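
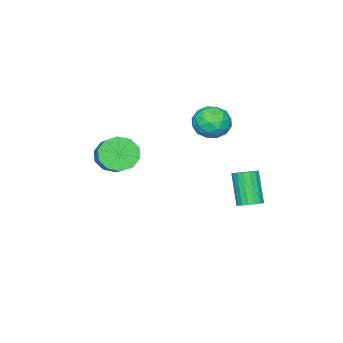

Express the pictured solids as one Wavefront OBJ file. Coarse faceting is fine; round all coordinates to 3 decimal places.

v -0.557 0.777 2.712
v 0.289 0.75 2.877
v -0.629 -0.61 2.843
v 0.217 -0.637 3.008
v -0.323 -0.287 3.582
v -0.279 0.57 3.501
v -0.061 -0.43 2.219
v -0.017 0.427 2.138
v 0.595 0.003 2.573
v 0.433 0.091 3.415
v -0.773 0.049 2.305
v -0.935 0.137 3.147
v -0.128 0.885 2.783
v -0.212 -0.745 2.937
v -0.529 -0.54 3.274
v -0.032 -0.556 3.372
v -0.462 0.78 3.15
v 0.036 0.763 3.247
v -0.324 0.154 3.661
v -0.376 -0.623 2.473
v 0.122 -0.64 2.57
v -0.308 0.696 2.348
v 0.189 0.68 2.446
v -0.016 -0.014 2.059
v 0.549 0.43 2.701
v 0.507 -0.385 2.778
v 0.344 -0.263 2.314
v 0.37 0.241 2.267
v 0.454 0.482 3.196
v 0.412 -0.333 3.273
v 0.095 -0.127 3.611
v 0.121 0.376 3.563
v 0.634 0.043 3.017
v -0.752 0.473 2.447
v -0.794 -0.342 2.524
v -0.461 -0.236 2.157
v -0.435 0.267 2.109
v -0.847 0.525 2.942
v -0.889 -0.29 3.019
v -0.71 -0.101 3.453
v -0.684 0.403 3.406
v -0.974 0.097 2.703
v 3.14 -2.199 1.604
v 3.819 -2.642 1.382
v 4.898 -1.464 2.335
v 4.22 -1.021 2.556
v 3.74 -2.277 1.021
v 4.819 -1.099 1.973
v 3.432 -1.883 0.882
v 4.512 -0.705 1.835
v 3.013 -1.609 1.019
v 4.092 -0.431 1.972
v 2.642 -1.561 1.379
v 3.721 -0.383 2.332
v 2.462 -1.756 1.825
v 3.541 -0.578 2.778
v 2.541 -2.121 2.187
v 3.62 -0.943 3.139
v 2.848 -2.515 2.325
v 3.928 -1.337 3.278
v 3.268 -2.789 2.188
v 4.347 -1.611 3.141
v 3.639 -2.837 1.828
v 4.718 -1.659 2.781
v -0.725 1.645 -1.572
v -0.23 1.388 -1.518
v -0.72 0.739 -0.094
v -1.215 0.995 -0.148
v -0.193 1.625 -1.398
v -0.684 0.976 0.026
v -0.278 1.866 -1.317
v -0.768 1.217 0.107
v -0.465 2.056 -1.295
v -0.956 1.407 0.129
v -0.712 2.152 -1.336
v -1.203 1.503 0.088
v -0.962 2.132 -1.431
v -1.452 1.483 -0.007
v -1.157 2 -1.559
v -1.648 1.351 -0.135
v -1.253 1.787 -1.689
v -1.744 1.138 -0.265
v -1.229 1.541 -1.793
v -1.719 0.892 -0.369
v -1.088 1.319 -1.846
v -1.579 0.67 -0.422
v -0.865 1.171 -1.836
v -1.356 0.522 -0.412
v -0.609 1.132 -1.766
v -1.1 0.483 -0.342
v -0.38 1.21 -1.651
v -0.871 0.561 -0.227
f 1 38 17
f 38 12 41
f 17 41 6
f 38 41 17
f 1 17 13
f 17 6 18
f 13 18 2
f 17 18 13
f 1 13 22
f 13 2 23
f 22 23 8
f 13 23 22
f 1 22 34
f 22 8 37
f 34 37 11
f 22 37 34
f 1 34 38
f 34 11 42
f 38 42 12
f 34 42 38
f 2 18 29
f 18 6 32
f 29 32 10
f 18 32 29
f 6 41 19
f 41 12 40
f 19 40 5
f 41 40 19
f 12 42 39
f 42 11 35
f 39 35 3
f 42 35 39
f 11 37 36
f 37 8 24
f 36 24 7
f 37 24 36
f 8 23 28
f 23 2 25
f 28 25 9
f 23 25 28
f 4 30 16
f 30 10 31
f 16 31 5
f 30 31 16
f 4 16 14
f 16 5 15
f 14 15 3
f 16 15 14
f 4 14 21
f 14 3 20
f 21 20 7
f 14 20 21
f 4 21 26
f 21 7 27
f 26 27 9
f 21 27 26
f 4 26 30
f 26 9 33
f 30 33 10
f 26 33 30
f 5 31 19
f 31 10 32
f 19 32 6
f 31 32 19
f 3 15 39
f 15 5 40
f 39 40 12
f 15 40 39
f 7 20 36
f 20 3 35
f 36 35 11
f 20 35 36
f 9 27 28
f 27 7 24
f 28 24 8
f 27 24 28
f 10 33 29
f 33 9 25
f 29 25 2
f 33 25 29
f 44 43 47
f 44 47 45
f 45 47 48
f 45 48 46
f 47 43 49
f 47 49 48
f 48 49 50
f 48 50 46
f 49 43 51
f 49 51 50
f 50 51 52
f 50 52 46
f 51 43 53
f 51 53 52
f 52 53 54
f 52 54 46
f 53 43 55
f 53 55 54
f 54 55 56
f 54 56 46
f 55 43 57
f 55 57 56
f 56 57 58
f 56 58 46
f 57 43 59
f 57 59 58
f 58 59 60
f 58 60 46
f 59 43 61
f 59 61 60
f 60 61 62
f 60 62 46
f 61 43 63
f 61 63 62
f 62 63 64
f 62 64 46
f 63 43 44
f 63 44 64
f 64 44 45
f 64 45 46
f 66 65 69
f 66 69 67
f 67 69 70
f 67 70 68
f 69 65 71
f 69 71 70
f 70 71 72
f 70 72 68
f 71 65 73
f 71 73 72
f 72 73 74
f 72 74 68
f 73 65 75
f 73 75 74
f 74 75 76
f 74 76 68
f 75 65 77
f 75 77 76
f 76 77 78
f 76 78 68
f 77 65 79
f 77 79 78
f 78 79 80
f 78 80 68
f 79 65 81
f 79 81 80
f 80 81 82
f 80 82 68
f 81 65 83
f 81 83 82
f 82 83 84
f 82 84 68
f 83 65 85
f 83 85 84
f 84 85 86
f 84 86 68
f 85 65 87
f 85 87 86
f 86 87 88
f 86 88 68
f 87 65 89
f 87 89 88
f 88 89 90
f 88 90 68
f 89 65 91
f 89 91 90
f 90 91 92
f 90 92 68
f 91 65 66
f 91 66 92
f 92 66 67
f 92 67 68



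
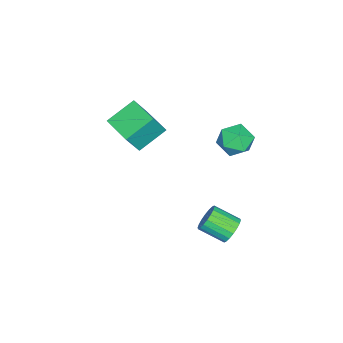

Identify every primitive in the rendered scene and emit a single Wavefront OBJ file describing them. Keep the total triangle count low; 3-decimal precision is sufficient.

v 0.463 2.577 -1.648
v 0.792 2.31 -2.218
v 0.925 1.116 -1.582
v 0.597 1.383 -1.012
v 1.031 2.427 -2.048
v 1.164 1.233 -1.411
v 1.157 2.574 -1.799
v 1.29 1.38 -1.162
v 1.146 2.722 -1.519
v 1.28 1.528 -0.883
v 1 2.841 -1.266
v 1.134 1.647 -0.629
v 0.748 2.908 -1.088
v 0.881 1.713 -0.451
v 0.439 2.909 -1.021
v 0.572 1.714 -0.384
v 0.135 2.844 -1.078
v 0.268 1.65 -0.442
v -0.104 2.727 -1.249
v 0.029 1.533 -0.612
v -0.23 2.58 -1.498
v -0.097 1.386 -0.861
v -0.22 2.432 -1.777
v -0.086 1.238 -1.141
v -0.074 2.313 -2.031
v 0.06 1.119 -1.394
v 0.179 2.247 -2.209
v 0.312 1.052 -1.572
v 0.488 2.246 -2.276
v 0.621 1.051 -1.639
v -2.972 2.26 2.024
v -2.096 2.096 1.677
v -3.324 0.764 1.843
v -2.448 0.6 1.496
v -2.563 0.821 2.42
v -2.345 1.746 2.532
v -3.075 1.114 0.988
v -2.857 2.039 1.1
v -2.159 1.388 1.037
v -1.843 1.207 1.922
v -3.577 1.653 1.598
v -3.261 1.472 2.483
v -2.801 -4.314 0.255
v -2.127 -4.665 1.502
v -3.952 -3.463 1.116
v -3.278 -3.814 2.363
v -1.862 -2.926 0.137
v -1.188 -3.277 1.384
v -3.013 -2.075 0.998
v -2.339 -2.426 2.245
f 2 1 5
f 2 5 3
f 3 5 6
f 3 6 4
f 5 1 7
f 5 7 6
f 6 7 8
f 6 8 4
f 7 1 9
f 7 9 8
f 8 9 10
f 8 10 4
f 9 1 11
f 9 11 10
f 10 11 12
f 10 12 4
f 11 1 13
f 11 13 12
f 12 13 14
f 12 14 4
f 13 1 15
f 13 15 14
f 14 15 16
f 14 16 4
f 15 1 17
f 15 17 16
f 16 17 18
f 16 18 4
f 17 1 19
f 17 19 18
f 18 19 20
f 18 20 4
f 19 1 21
f 19 21 20
f 20 21 22
f 20 22 4
f 21 1 23
f 21 23 22
f 22 23 24
f 22 24 4
f 23 1 25
f 23 25 24
f 24 25 26
f 24 26 4
f 25 1 27
f 25 27 26
f 26 27 28
f 26 28 4
f 27 1 29
f 27 29 28
f 28 29 30
f 28 30 4
f 29 1 2
f 29 2 30
f 30 2 3
f 30 3 4
f 31 42 36
f 31 36 32
f 31 32 38
f 31 38 41
f 31 41 42
f 32 36 40
f 36 42 35
f 42 41 33
f 41 38 37
f 38 32 39
f 34 40 35
f 34 35 33
f 34 33 37
f 34 37 39
f 34 39 40
f 35 40 36
f 33 35 42
f 37 33 41
f 39 37 38
f 40 39 32
f 44 46 43
f 47 44 43
f 43 46 45
f 45 47 43
f 44 50 46
f 48 44 47
f 48 50 44
f 46 50 45
f 49 47 45
f 45 50 49
f 49 48 47
f 50 48 49



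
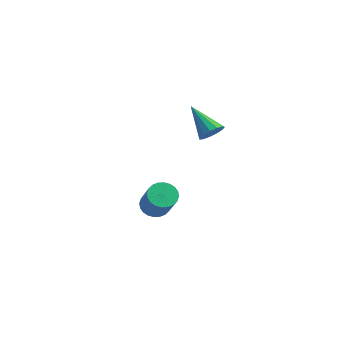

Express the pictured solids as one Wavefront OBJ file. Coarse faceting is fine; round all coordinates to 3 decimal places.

v -2.163 1.353 -3.398
v -1.903 0.982 -3.759
v -1.076 0.456 -2.624
v -1.337 0.827 -2.262
v -1.766 1.162 -3.775
v -0.94 0.635 -2.639
v -1.69 1.371 -3.734
v -0.864 0.845 -2.598
v -1.686 1.577 -3.641
v -0.86 1.051 -2.505
v -1.755 1.75 -3.511
v -0.929 1.223 -2.375
v -1.886 1.862 -3.364
v -1.06 1.335 -2.228
v -2.059 1.896 -3.222
v -1.233 1.37 -2.086
v -2.248 1.848 -3.107
v -1.421 1.321 -1.971
v -2.424 1.724 -3.036
v -1.597 1.198 -1.901
v -2.56 1.545 -3.021
v -1.734 1.018 -1.885
v -2.636 1.335 -3.062
v -1.81 0.809 -1.926
v -2.64 1.129 -3.155
v -1.814 0.603 -2.019
v -2.571 0.957 -3.285
v -1.745 0.43 -2.149
v -2.44 0.845 -3.432
v -1.614 0.318 -2.296
v -2.267 0.81 -3.574
v -1.441 0.284 -2.438
v -2.079 0.859 -3.689
v -1.252 0.332 -2.553
v 0.339 1.479 1.277
v 0.657 1.677 1.638
v -0.759 1.661 2.143
v 0.566 1.903 1.476
v 0.403 1.995 1.25
v 0.22 1.922 1.033
v 0.075 1.71 0.893
v 0.013 1.424 0.876
v 0.055 1.155 0.985
v 0.188 0.99 1.188
v 0.368 0.98 1.419
v 0.539 1.128 1.604
v 0.647 1.388 1.686
f 2 1 5
f 2 5 3
f 3 5 6
f 3 6 4
f 5 1 7
f 5 7 6
f 6 7 8
f 6 8 4
f 7 1 9
f 7 9 8
f 8 9 10
f 8 10 4
f 9 1 11
f 9 11 10
f 10 11 12
f 10 12 4
f 11 1 13
f 11 13 12
f 12 13 14
f 12 14 4
f 13 1 15
f 13 15 14
f 14 15 16
f 14 16 4
f 15 1 17
f 15 17 16
f 16 17 18
f 16 18 4
f 17 1 19
f 17 19 18
f 18 19 20
f 18 20 4
f 19 1 21
f 19 21 20
f 20 21 22
f 20 22 4
f 21 1 23
f 21 23 22
f 22 23 24
f 22 24 4
f 23 1 25
f 23 25 24
f 24 25 26
f 24 26 4
f 25 1 27
f 25 27 26
f 26 27 28
f 26 28 4
f 27 1 29
f 27 29 28
f 28 29 30
f 28 30 4
f 29 1 31
f 29 31 30
f 30 31 32
f 30 32 4
f 31 1 33
f 31 33 32
f 32 33 34
f 32 34 4
f 33 1 2
f 33 2 34
f 34 2 3
f 34 3 4
f 36 35 38
f 36 38 37
f 38 35 39
f 38 39 37
f 39 35 40
f 39 40 37
f 40 35 41
f 40 41 37
f 41 35 42
f 41 42 37
f 42 35 43
f 42 43 37
f 43 35 44
f 43 44 37
f 44 35 45
f 44 45 37
f 45 35 46
f 45 46 37
f 46 35 47
f 46 47 37
f 47 35 36
f 47 36 37



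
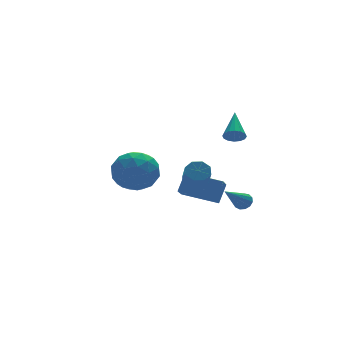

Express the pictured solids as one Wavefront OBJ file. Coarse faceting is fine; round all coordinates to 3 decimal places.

v -2.739 1.133 -0.113
v -1.91 0.378 0.248
v -4.05 0.162 0.872
v -3.221 -0.593 1.233
v -3.218 0.517 1.626
v -2.408 1.117 1.017
v -3.552 -0.577 0.103
v -2.742 0.023 -0.506
v -2.412 -0.679 0.381
v -2.206 -0.002 1.322
v -3.754 0.542 -0.202
v -3.548 1.219 0.739
v -2.21 0.841 -0.019
v -3.75 -0.301 1.139
v -3.749 0.352 1.37
v -3.261 -0.092 1.582
v -2.502 1.275 0.433
v -2.015 0.832 0.645
v -2.784 0.914 1.455
v -3.945 -0.292 0.475
v -3.458 -0.735 0.687
v -2.699 0.632 -0.462
v -2.211 0.188 -0.25
v -3.176 -0.374 -0.335
v -2.017 -0.224 0.271
v -2.788 -0.795 0.85
v -2.982 -0.786 0.186
v -2.506 -0.433 -0.172
v -1.896 0.174 0.824
v -2.666 -0.397 1.403
v -2.665 0.256 1.635
v -2.189 0.608 1.277
v -2.191 -0.447 0.903
v -3.294 0.937 -0.283
v -4.064 0.366 0.296
v -3.771 -0.068 -0.157
v -3.295 0.284 -0.515
v -3.172 1.335 0.27
v -3.943 0.764 0.849
v -3.454 0.973 1.292
v -2.978 1.326 0.934
v -3.769 0.987 0.217
v 3.282 1.95 -3.267
v 3.463 2.245 -2.892
v 1.938 1.23 -2.053
v 3.26 2.399 -3.026
v 3.064 2.41 -3.236
v 2.938 2.276 -3.456
v 2.92 2.038 -3.616
v 3.018 1.772 -3.666
v 3.199 1.563 -3.589
v 3.407 1.477 -3.41
v 3.575 1.541 -3.186
v 3.65 1.735 -2.988
v 3.609 1.997 -2.878
v 1.142 2.719 -1.767
v 1.642 2.362 -1.946
v 1.297 1.343 -0.872
v 0.798 1.701 -0.693
v 1.759 2.688 -1.599
v 1.414 1.669 -0.525
v 1.515 3.032 -1.351
v 1.17 2.013 -0.277
v 1.052 3.193 -1.346
v 0.707 2.174 -0.272
v 0.643 3.077 -1.588
v 0.298 2.058 -0.514
v 0.526 2.751 -1.935
v 0.181 1.732 -0.861
v 0.77 2.407 -2.183
v 0.425 1.388 -1.109
v 1.233 2.246 -2.188
v 0.888 1.227 -1.114
v 1.26 -1.056 2.48
v 1.739 -1.126 2.241
v 1.9 0.196 3.4
v 1.606 -0.939 2.082
v 1.379 -0.784 2.028
v 1.121 -0.702 2.096
v 0.9 -0.714 2.267
v 0.775 -0.818 2.494
v 0.78 -0.986 2.718
v 0.914 -1.172 2.878
v 1.141 -1.327 2.931
v 1.399 -1.409 2.864
v 1.62 -1.397 2.693
v 1.745 -1.293 2.465
v 2.099 2.452 -3.177
v 2.655 2.794 -2.17
v 0.653 3.618 -2.775
v 1.209 3.959 -1.767
v 2.931 3.801 -4.093
v 3.487 4.142 -3.085
v 1.485 4.966 -3.69
v 2.041 5.308 -2.683
f 1 38 17
f 38 12 41
f 17 41 6
f 38 41 17
f 1 17 13
f 17 6 18
f 13 18 2
f 17 18 13
f 1 13 22
f 13 2 23
f 22 23 8
f 13 23 22
f 1 22 34
f 22 8 37
f 34 37 11
f 22 37 34
f 1 34 38
f 34 11 42
f 38 42 12
f 34 42 38
f 2 18 29
f 18 6 32
f 29 32 10
f 18 32 29
f 6 41 19
f 41 12 40
f 19 40 5
f 41 40 19
f 12 42 39
f 42 11 35
f 39 35 3
f 42 35 39
f 11 37 36
f 37 8 24
f 36 24 7
f 37 24 36
f 8 23 28
f 23 2 25
f 28 25 9
f 23 25 28
f 4 30 16
f 30 10 31
f 16 31 5
f 30 31 16
f 4 16 14
f 16 5 15
f 14 15 3
f 16 15 14
f 4 14 21
f 14 3 20
f 21 20 7
f 14 20 21
f 4 21 26
f 21 7 27
f 26 27 9
f 21 27 26
f 4 26 30
f 26 9 33
f 30 33 10
f 26 33 30
f 5 31 19
f 31 10 32
f 19 32 6
f 31 32 19
f 3 15 39
f 15 5 40
f 39 40 12
f 15 40 39
f 7 20 36
f 20 3 35
f 36 35 11
f 20 35 36
f 9 27 28
f 27 7 24
f 28 24 8
f 27 24 28
f 10 33 29
f 33 9 25
f 29 25 2
f 33 25 29
f 44 43 46
f 44 46 45
f 46 43 47
f 46 47 45
f 47 43 48
f 47 48 45
f 48 43 49
f 48 49 45
f 49 43 50
f 49 50 45
f 50 43 51
f 50 51 45
f 51 43 52
f 51 52 45
f 52 43 53
f 52 53 45
f 53 43 54
f 53 54 45
f 54 43 55
f 54 55 45
f 55 43 44
f 55 44 45
f 57 56 60
f 57 60 58
f 58 60 61
f 58 61 59
f 60 56 62
f 60 62 61
f 61 62 63
f 61 63 59
f 62 56 64
f 62 64 63
f 63 64 65
f 63 65 59
f 64 56 66
f 64 66 65
f 65 66 67
f 65 67 59
f 66 56 68
f 66 68 67
f 67 68 69
f 67 69 59
f 68 56 70
f 68 70 69
f 69 70 71
f 69 71 59
f 70 56 72
f 70 72 71
f 71 72 73
f 71 73 59
f 72 56 57
f 72 57 73
f 73 57 58
f 73 58 59
f 75 74 77
f 75 77 76
f 77 74 78
f 77 78 76
f 78 74 79
f 78 79 76
f 79 74 80
f 79 80 76
f 80 74 81
f 80 81 76
f 81 74 82
f 81 82 76
f 82 74 83
f 82 83 76
f 83 74 84
f 83 84 76
f 84 74 85
f 84 85 76
f 85 74 86
f 85 86 76
f 86 74 87
f 86 87 76
f 87 74 75
f 87 75 76
f 89 91 88
f 92 89 88
f 88 91 90
f 90 92 88
f 89 95 91
f 93 89 92
f 93 95 89
f 91 95 90
f 94 92 90
f 90 95 94
f 94 93 92
f 95 93 94



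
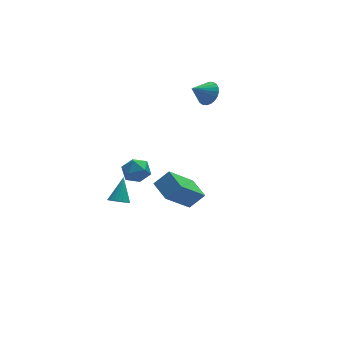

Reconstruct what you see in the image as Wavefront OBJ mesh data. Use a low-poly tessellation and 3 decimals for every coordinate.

v -2.521 0.139 -2.969
v -2.224 0.393 -3.313
v -2.039 0.901 -1.991
v -2.394 0.505 -3.316
v -2.582 0.561 -3.267
v -2.762 0.553 -3.173
v -2.904 0.482 -3.047
v -2.989 0.359 -2.909
v -3.002 0.203 -2.781
v -2.942 0.036 -2.681
v -2.818 -0.114 -2.625
v -2.649 -0.226 -2.622
v -2.46 -0.282 -2.671
v -2.281 -0.274 -2.766
v -2.138 -0.204 -2.891
v -2.054 -0.08 -3.029
v -2.04 0.076 -3.157
v -2.1 0.242 -3.257
v -0.554 -3.87 -0.737
v -1.831 -4.425 0.642
v -0.743 -2.835 -0.496
v -2.02 -3.389 0.883
v 0.14 -3.891 -0.103
v -1.137 -4.445 1.276
v -0.049 -2.855 0.138
v -1.326 -3.41 1.517
v -2.71 -1.011 0.37
v -2.087 -0.673 0.465
v -2.153 -1.907 -0.105
v -1.53 -1.569 -0.01
v -1.895 -1.811 0.555
v -2.239 -1.257 0.849
v -2.001 -1.323 -0.489
v -2.345 -0.769 -0.195
v -1.648 -0.867 -0.066
v -1.583 -1.168 0.579
v -2.657 -1.412 -0.219
v -2.592 -1.713 0.426
v 1.712 0.138 3.401
v 2.05 0.395 3.907
v 0.888 0.002 4.019
v 1.94 0.605 3.807
v 1.796 0.745 3.646
v 1.639 0.792 3.447
v 1.494 0.74 3.242
v 1.381 0.596 3.06
v 1.319 0.383 2.93
v 1.317 0.132 2.872
v 1.375 -0.118 2.895
v 1.485 -0.329 2.994
v 1.629 -0.469 3.155
v 1.786 -0.516 3.354
v 1.931 -0.464 3.56
v 2.044 -0.32 3.741
v 2.106 -0.106 3.871
v 2.108 0.145 3.929
f 2 1 4
f 2 4 3
f 4 1 5
f 4 5 3
f 5 1 6
f 5 6 3
f 6 1 7
f 6 7 3
f 7 1 8
f 7 8 3
f 8 1 9
f 8 9 3
f 9 1 10
f 9 10 3
f 10 1 11
f 10 11 3
f 11 1 12
f 11 12 3
f 12 1 13
f 12 13 3
f 13 1 14
f 13 14 3
f 14 1 15
f 14 15 3
f 15 1 16
f 15 16 3
f 16 1 17
f 16 17 3
f 17 1 18
f 17 18 3
f 18 1 2
f 18 2 3
f 20 22 19
f 23 20 19
f 19 22 21
f 21 23 19
f 20 26 22
f 24 20 23
f 24 26 20
f 22 26 21
f 25 23 21
f 21 26 25
f 25 24 23
f 26 24 25
f 27 38 32
f 27 32 28
f 27 28 34
f 27 34 37
f 27 37 38
f 28 32 36
f 32 38 31
f 38 37 29
f 37 34 33
f 34 28 35
f 30 36 31
f 30 31 29
f 30 29 33
f 30 33 35
f 30 35 36
f 31 36 32
f 29 31 38
f 33 29 37
f 35 33 34
f 36 35 28
f 40 39 42
f 40 42 41
f 42 39 43
f 42 43 41
f 43 39 44
f 43 44 41
f 44 39 45
f 44 45 41
f 45 39 46
f 45 46 41
f 46 39 47
f 46 47 41
f 47 39 48
f 47 48 41
f 48 39 49
f 48 49 41
f 49 39 50
f 49 50 41
f 50 39 51
f 50 51 41
f 51 39 52
f 51 52 41
f 52 39 53
f 52 53 41
f 53 39 54
f 53 54 41
f 54 39 55
f 54 55 41
f 55 39 56
f 55 56 41
f 56 39 40
f 56 40 41



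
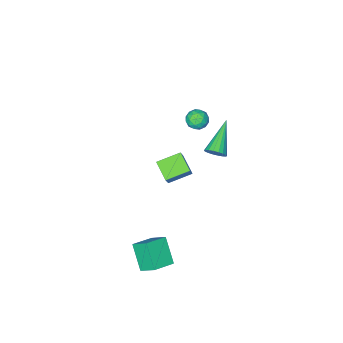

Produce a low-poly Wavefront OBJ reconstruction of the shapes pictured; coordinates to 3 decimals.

v -0.265 2.315 3.176
v -0.019 2.474 3.654
v -1.595 1.345 4.184
v -0.184 2.657 3.613
v -0.364 2.772 3.485
v -0.525 2.796 3.296
v -0.635 2.726 3.084
v -0.671 2.574 2.89
v -0.627 2.37 2.752
v -0.511 2.156 2.699
v -0.346 1.974 2.74
v -0.166 1.859 2.868
v -0.005 1.834 3.056
v 0.105 1.905 3.269
v 0.141 2.057 3.463
v 0.096 2.26 3.6
v 2.735 1.322 -2.89
v 2.485 2.146 -2.158
v 2.981 2.352 -3.966
v 2.731 3.176 -3.234
v 3.889 1.384 -2.566
v 3.639 2.208 -1.834
v 4.135 2.414 -3.642
v 3.885 3.238 -2.91
v -2.874 -2.561 -0.8
v -2.446 -2.865 -0.431
v -3.634 -3.135 -0.389
v -3.206 -3.439 -0.02
v -3.343 -2.822 0.089
v -2.872 -2.467 -0.165
v -3.208 -3.533 -0.655
v -2.737 -3.178 -0.909
v -2.652 -3.466 -0.342
v -2.735 -3.026 0.118
v -3.345 -2.974 -0.938
v -3.428 -2.534 -0.478
v -2.593 -2.663 -0.652
v -3.487 -3.337 -0.168
v -3.567 -2.975 -0.104
v -3.316 -3.153 0.112
v -2.844 -2.429 -0.495
v -2.592 -2.607 -0.279
v -3.119 -2.582 0.027
v -3.488 -3.393 -0.541
v -3.236 -3.571 -0.325
v -2.764 -2.847 -0.932
v -2.513 -3.025 -0.716
v -2.961 -3.418 -0.847
v -2.462 -3.194 -0.382
v -2.91 -3.532 -0.141
v -2.91 -3.587 -0.514
v -2.634 -3.379 -0.663
v -2.511 -2.936 -0.112
v -2.959 -3.273 0.129
v -3.039 -2.91 0.193
v -2.762 -2.702 0.044
v -2.633 -3.289 -0.06
v -3.121 -2.727 -0.949
v -3.569 -3.064 -0.708
v -3.318 -3.298 -0.864
v -3.041 -3.09 -1.013
v -3.17 -2.468 -0.679
v -3.618 -2.806 -0.438
v -3.446 -2.621 -0.157
v -3.17 -2.413 -0.306
v -3.447 -2.711 -0.76
v -0.6 -2.883 -2.745
v -1.806 -2.493 -2.342
v -0.46 -1.866 -3.308
v -1.666 -1.477 -2.904
v -0.074 -2.363 -1.676
v -1.28 -1.974 -1.272
v 0.066 -1.347 -2.238
v -1.14 -0.957 -1.835
f 2 1 4
f 2 4 3
f 4 1 5
f 4 5 3
f 5 1 6
f 5 6 3
f 6 1 7
f 6 7 3
f 7 1 8
f 7 8 3
f 8 1 9
f 8 9 3
f 9 1 10
f 9 10 3
f 10 1 11
f 10 11 3
f 11 1 12
f 11 12 3
f 12 1 13
f 12 13 3
f 13 1 14
f 13 14 3
f 14 1 15
f 14 15 3
f 15 1 16
f 15 16 3
f 16 1 2
f 16 2 3
f 18 20 17
f 21 18 17
f 17 20 19
f 19 21 17
f 18 24 20
f 22 18 21
f 22 24 18
f 20 24 19
f 23 21 19
f 19 24 23
f 23 22 21
f 24 22 23
f 25 62 41
f 62 36 65
f 41 65 30
f 62 65 41
f 25 41 37
f 41 30 42
f 37 42 26
f 41 42 37
f 25 37 46
f 37 26 47
f 46 47 32
f 37 47 46
f 25 46 58
f 46 32 61
f 58 61 35
f 46 61 58
f 25 58 62
f 58 35 66
f 62 66 36
f 58 66 62
f 26 42 53
f 42 30 56
f 53 56 34
f 42 56 53
f 30 65 43
f 65 36 64
f 43 64 29
f 65 64 43
f 36 66 63
f 66 35 59
f 63 59 27
f 66 59 63
f 35 61 60
f 61 32 48
f 60 48 31
f 61 48 60
f 32 47 52
f 47 26 49
f 52 49 33
f 47 49 52
f 28 54 40
f 54 34 55
f 40 55 29
f 54 55 40
f 28 40 38
f 40 29 39
f 38 39 27
f 40 39 38
f 28 38 45
f 38 27 44
f 45 44 31
f 38 44 45
f 28 45 50
f 45 31 51
f 50 51 33
f 45 51 50
f 28 50 54
f 50 33 57
f 54 57 34
f 50 57 54
f 29 55 43
f 55 34 56
f 43 56 30
f 55 56 43
f 27 39 63
f 39 29 64
f 63 64 36
f 39 64 63
f 31 44 60
f 44 27 59
f 60 59 35
f 44 59 60
f 33 51 52
f 51 31 48
f 52 48 32
f 51 48 52
f 34 57 53
f 57 33 49
f 53 49 26
f 57 49 53
f 68 70 67
f 71 68 67
f 67 70 69
f 69 71 67
f 68 74 70
f 72 68 71
f 72 74 68
f 70 74 69
f 73 71 69
f 69 74 73
f 73 72 71
f 74 72 73



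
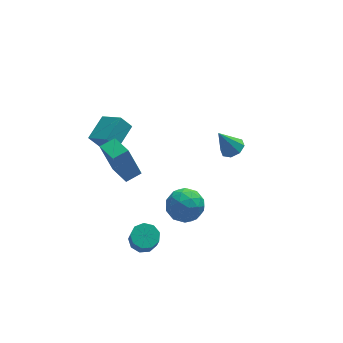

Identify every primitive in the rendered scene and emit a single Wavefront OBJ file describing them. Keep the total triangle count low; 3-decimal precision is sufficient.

v 4.354 3.126 -1.504
v 5.025 3.435 -1.171
v 3.506 3.274 0.064
v 4.656 3.872 -1.412
v 4.111 3.871 -1.707
v 3.708 3.434 -1.883
v 3.684 2.816 -1.838
v 4.053 2.38 -1.597
v 4.598 2.38 -1.302
v 5.001 2.818 -1.126
v -2.268 -1.804 -3.605
v -1.41 -1.749 -3.59
v -1.394 -2.261 -2.56
v -2.252 -2.316 -2.575
v -1.646 -1.268 -3.348
v -1.631 -1.78 -2.318
v -2.174 -1.038 -3.226
v -2.158 -1.55 -2.196
v -2.745 -1.166 -3.281
v -2.73 -1.678 -2.251
v -3.093 -1.593 -3.488
v -3.078 -2.105 -2.458
v -3.055 -2.119 -3.749
v -3.04 -2.63 -2.72
v -2.648 -2.497 -3.943
v -2.633 -3.009 -2.914
v -2.064 -2.551 -3.979
v -2.048 -3.063 -2.949
v -1.574 -2.256 -3.84
v -1.559 -2.768 -2.81
v -3.283 -2.299 3.059
v -3.9 -1.859 4.932
v -3.677 -0.592 2.528
v -4.294 -0.152 4.401
v -2.346 -2.008 3.299
v -2.963 -1.568 5.172
v -2.74 -0.301 2.768
v -3.357 0.139 4.641
v 0.264 -0.856 -1.623
v 1.154 -1.067 -0.848
v -0.714 -2.373 -0.912
v 0.176 -2.584 -0.137
v -0.51 -1.609 -0.011
v 0.094 -0.671 -0.451
v 0.346 -2.769 -1.309
v 0.95 -1.831 -1.749
v 1.205 -2.248 -0.654
v 0.675 -1.532 0.148
v -0.235 -1.908 -1.908
v -0.765 -1.192 -1.106
v 0.794 -0.828 -1.298
v -0.354 -2.612 -0.462
v -0.758 -2.039 -0.388
v -0.235 -2.162 0.067
v 0.172 -0.596 -1.064
v 0.695 -0.72 -0.609
v -0.283 -1.038 -0.117
v -0.255 -2.72 -1.151
v 0.268 -2.844 -0.696
v 0.675 -1.278 -1.827
v 1.198 -1.401 -1.372
v 0.723 -2.402 -1.643
v 1.347 -1.647 -0.728
v 0.773 -2.538 -0.311
v 0.873 -2.647 -1
v 1.228 -2.096 -1.258
v 1.036 -1.225 -0.257
v 0.462 -2.117 0.161
v 0.059 -1.544 0.235
v 0.414 -0.993 -0.023
v 1.066 -1.92 -0.143
v -0.022 -1.323 -1.921
v -0.596 -2.215 -1.503
v 0.026 -2.447 -1.737
v 0.381 -1.896 -1.995
v -0.333 -0.902 -1.449
v -0.907 -1.793 -1.032
v -0.788 -1.344 -0.502
v -0.433 -0.793 -0.76
v -0.626 -1.52 -1.617
v -4.58 1.637 3.407
v -3.748 0.488 4.249
v -3.496 2.834 3.969
v -2.664 1.685 4.812
v -3.976 1.475 2.588
v -3.144 0.326 3.431
v -2.892 2.672 3.151
v -2.06 1.523 3.993
f 2 1 4
f 2 4 3
f 4 1 5
f 4 5 3
f 5 1 6
f 5 6 3
f 6 1 7
f 6 7 3
f 7 1 8
f 7 8 3
f 8 1 9
f 8 9 3
f 9 1 10
f 9 10 3
f 10 1 2
f 10 2 3
f 12 11 15
f 12 15 13
f 13 15 16
f 13 16 14
f 15 11 17
f 15 17 16
f 16 17 18
f 16 18 14
f 17 11 19
f 17 19 18
f 18 19 20
f 18 20 14
f 19 11 21
f 19 21 20
f 20 21 22
f 20 22 14
f 21 11 23
f 21 23 22
f 22 23 24
f 22 24 14
f 23 11 25
f 23 25 24
f 24 25 26
f 24 26 14
f 25 11 27
f 25 27 26
f 26 27 28
f 26 28 14
f 27 11 29
f 27 29 28
f 28 29 30
f 28 30 14
f 29 11 12
f 29 12 30
f 30 12 13
f 30 13 14
f 32 34 31
f 35 32 31
f 31 34 33
f 33 35 31
f 32 38 34
f 36 32 35
f 36 38 32
f 34 38 33
f 37 35 33
f 33 38 37
f 37 36 35
f 38 36 37
f 39 76 55
f 76 50 79
f 55 79 44
f 76 79 55
f 39 55 51
f 55 44 56
f 51 56 40
f 55 56 51
f 39 51 60
f 51 40 61
f 60 61 46
f 51 61 60
f 39 60 72
f 60 46 75
f 72 75 49
f 60 75 72
f 39 72 76
f 72 49 80
f 76 80 50
f 72 80 76
f 40 56 67
f 56 44 70
f 67 70 48
f 56 70 67
f 44 79 57
f 79 50 78
f 57 78 43
f 79 78 57
f 50 80 77
f 80 49 73
f 77 73 41
f 80 73 77
f 49 75 74
f 75 46 62
f 74 62 45
f 75 62 74
f 46 61 66
f 61 40 63
f 66 63 47
f 61 63 66
f 42 68 54
f 68 48 69
f 54 69 43
f 68 69 54
f 42 54 52
f 54 43 53
f 52 53 41
f 54 53 52
f 42 52 59
f 52 41 58
f 59 58 45
f 52 58 59
f 42 59 64
f 59 45 65
f 64 65 47
f 59 65 64
f 42 64 68
f 64 47 71
f 68 71 48
f 64 71 68
f 43 69 57
f 69 48 70
f 57 70 44
f 69 70 57
f 41 53 77
f 53 43 78
f 77 78 50
f 53 78 77
f 45 58 74
f 58 41 73
f 74 73 49
f 58 73 74
f 47 65 66
f 65 45 62
f 66 62 46
f 65 62 66
f 48 71 67
f 71 47 63
f 67 63 40
f 71 63 67
f 82 84 81
f 85 82 81
f 81 84 83
f 83 85 81
f 82 88 84
f 86 82 85
f 86 88 82
f 84 88 83
f 87 85 83
f 83 88 87
f 87 86 85
f 88 86 87



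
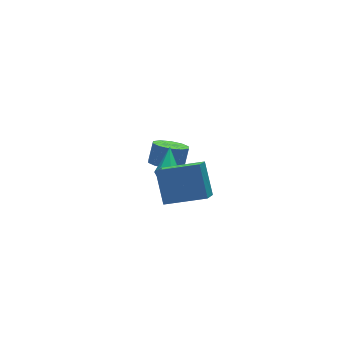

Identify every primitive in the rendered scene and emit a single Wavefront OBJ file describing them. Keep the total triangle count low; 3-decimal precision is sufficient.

v -2.084 -3.994 -2.784
v -2.039 -3.001 -1.014
v -1.201 -2.758 -3.501
v -1.156 -1.765 -1.731
v -0.264 -4.995 -2.269
v -0.219 -4.002 -0.499
v 0.619 -3.759 -2.986
v 0.664 -2.766 -1.216
v -0.293 -0.598 -3.036
v 0.317 -0.847 -3.159
v 0.473 0.818 -2.104
v 0.16 -0.522 -3.524
v -0.262 -0.242 -3.603
v -0.702 -0.17 -3.349
v -0.903 -0.35 -2.913
v -0.746 -0.674 -2.548
v -0.323 -0.954 -2.469
v 0.117 -1.026 -2.722
v 0.834 2.046 -4.142
v 1.512 1.358 -4.221
v 1.884 1.585 -3.018
v 1.206 2.274 -2.938
v 1.755 1.878 -4.394
v 2.127 2.105 -3.191
v 1.646 2.462 -4.471
v 2.018 2.689 -3.268
v 1.227 2.888 -4.422
v 1.599 3.115 -3.219
v 0.658 2.992 -4.266
v 1.029 3.219 -3.062
v 0.156 2.735 -4.062
v 0.528 2.962 -2.859
v -0.087 2.215 -3.889
v 0.285 2.442 -2.686
v 0.022 1.631 -3.812
v 0.394 1.858 -2.609
v 0.441 1.205 -3.861
v 0.813 1.432 -2.658
v 1.011 1.101 -4.018
v 1.382 1.328 -2.814
f 2 4 1
f 5 2 1
f 1 4 3
f 3 5 1
f 2 8 4
f 6 2 5
f 6 8 2
f 4 8 3
f 7 5 3
f 3 8 7
f 7 6 5
f 8 6 7
f 10 9 12
f 10 12 11
f 12 9 13
f 12 13 11
f 13 9 14
f 13 14 11
f 14 9 15
f 14 15 11
f 15 9 16
f 15 16 11
f 16 9 17
f 16 17 11
f 17 9 18
f 17 18 11
f 18 9 10
f 18 10 11
f 20 19 23
f 20 23 21
f 21 23 24
f 21 24 22
f 23 19 25
f 23 25 24
f 24 25 26
f 24 26 22
f 25 19 27
f 25 27 26
f 26 27 28
f 26 28 22
f 27 19 29
f 27 29 28
f 28 29 30
f 28 30 22
f 29 19 31
f 29 31 30
f 30 31 32
f 30 32 22
f 31 19 33
f 31 33 32
f 32 33 34
f 32 34 22
f 33 19 35
f 33 35 34
f 34 35 36
f 34 36 22
f 35 19 37
f 35 37 36
f 36 37 38
f 36 38 22
f 37 19 39
f 37 39 38
f 38 39 40
f 38 40 22
f 39 19 20
f 39 20 40
f 40 20 21
f 40 21 22



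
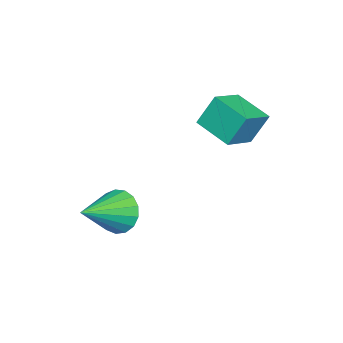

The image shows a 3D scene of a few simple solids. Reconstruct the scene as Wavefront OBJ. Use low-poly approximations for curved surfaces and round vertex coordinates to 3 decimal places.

v 0.583 -0.569 -1.779
v 1.118 -0.02 -2.452
v 2.337 -1.251 -0.941
v 1.057 0.284 -2.075
v 0.887 0.394 -1.631
v 0.648 0.282 -1.22
v 0.393 -0.024 -0.937
v 0.183 -0.455 -0.847
v 0.064 -0.912 -0.971
v 0.064 -1.291 -1.279
v 0.183 -1.504 -1.702
v 0.393 -1.503 -2.142
v 0.647 -1.288 -2.499
v 0.887 -0.908 -2.691
v 1.057 -0.45 -2.674
v -3.284 1.905 1.634
v -3.601 2.501 2.962
v -2.667 3.391 1.115
v -2.985 3.987 2.443
v -1.915 1.513 2.137
v -2.233 2.109 3.465
v -1.299 2.999 1.618
v -1.616 3.595 2.946
f 2 1 4
f 2 4 3
f 4 1 5
f 4 5 3
f 5 1 6
f 5 6 3
f 6 1 7
f 6 7 3
f 7 1 8
f 7 8 3
f 8 1 9
f 8 9 3
f 9 1 10
f 9 10 3
f 10 1 11
f 10 11 3
f 11 1 12
f 11 12 3
f 12 1 13
f 12 13 3
f 13 1 14
f 13 14 3
f 14 1 15
f 14 15 3
f 15 1 2
f 15 2 3
f 17 19 16
f 20 17 16
f 16 19 18
f 18 20 16
f 17 23 19
f 21 17 20
f 21 23 17
f 19 23 18
f 22 20 18
f 18 23 22
f 22 21 20
f 23 21 22



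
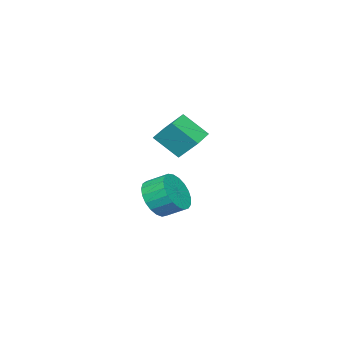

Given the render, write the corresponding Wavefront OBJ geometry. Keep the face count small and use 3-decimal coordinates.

v 0.118 2.827 2.075
v 0.475 1.861 3.038
v 0.054 3.689 2.963
v 0.411 2.724 3.927
v 1.229 3.076 1.913
v 1.586 2.111 2.877
v 1.165 3.939 2.802
v 1.522 2.973 3.765
v -1.679 -0.121 -1.92
v -1.019 -0.366 -1.182
v -1.281 0.556 -0.642
v -1.941 0.801 -1.38
v -0.776 -0.141 -1.447
v -1.037 0.781 -0.907
v -0.688 0.086 -1.794
v -0.95 1.008 -1.254
v -0.773 0.278 -2.163
v -1.034 1.2 -1.623
v -1.013 0.401 -2.489
v -1.275 1.323 -1.95
v -1.369 0.434 -2.718
v -1.631 1.356 -2.178
v -1.779 0.371 -2.808
v -2.041 1.293 -2.268
v -2.171 0.222 -2.745
v -2.433 1.144 -2.205
v -2.478 0.014 -2.539
v -2.74 0.937 -1.999
v -2.647 -0.217 -2.226
v -2.909 0.705 -1.686
v -2.649 -0.431 -1.86
v -2.911 0.491 -1.32
v -2.483 -0.592 -1.505
v -2.745 0.33 -0.965
v -2.178 -0.672 -1.221
v -2.439 0.25 -0.681
v -1.786 -0.656 -1.058
v -2.048 0.266 -0.518
v -1.377 -0.548 -1.044
v -1.638 0.374 -0.504
f 2 4 1
f 5 2 1
f 1 4 3
f 3 5 1
f 2 8 4
f 6 2 5
f 6 8 2
f 4 8 3
f 7 5 3
f 3 8 7
f 7 6 5
f 8 6 7
f 10 9 13
f 10 13 11
f 11 13 14
f 11 14 12
f 13 9 15
f 13 15 14
f 14 15 16
f 14 16 12
f 15 9 17
f 15 17 16
f 16 17 18
f 16 18 12
f 17 9 19
f 17 19 18
f 18 19 20
f 18 20 12
f 19 9 21
f 19 21 20
f 20 21 22
f 20 22 12
f 21 9 23
f 21 23 22
f 22 23 24
f 22 24 12
f 23 9 25
f 23 25 24
f 24 25 26
f 24 26 12
f 25 9 27
f 25 27 26
f 26 27 28
f 26 28 12
f 27 9 29
f 27 29 28
f 28 29 30
f 28 30 12
f 29 9 31
f 29 31 30
f 30 31 32
f 30 32 12
f 31 9 33
f 31 33 32
f 32 33 34
f 32 34 12
f 33 9 35
f 33 35 34
f 34 35 36
f 34 36 12
f 35 9 37
f 35 37 36
f 36 37 38
f 36 38 12
f 37 9 39
f 37 39 38
f 38 39 40
f 38 40 12
f 39 9 10
f 39 10 40
f 40 10 11
f 40 11 12



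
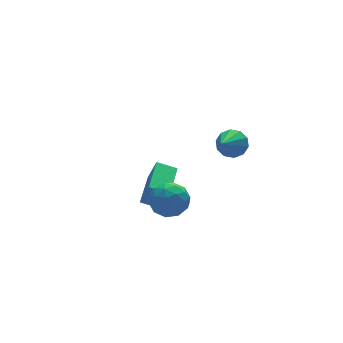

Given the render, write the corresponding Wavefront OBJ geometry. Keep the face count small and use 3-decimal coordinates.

v 2.668 2.777 -3.926
v 2.892 2.497 -2.939
v 3.767 4.12 -3.794
v 3.991 3.84 -2.808
v 3.309 2.28 -4.212
v 3.533 2 -3.226
v 4.408 3.623 -4.081
v 4.632 3.343 -3.094
v 2.177 0.818 -2.657
v 2.58 1.217 -2.064
v 2.64 -0.337 -2.196
v 3.043 0.062 -1.603
v 2.223 0.028 -1.592
v 1.937 0.742 -1.877
v 3.283 0.138 -2.383
v 2.997 0.852 -2.668
v 3.263 0.796 -1.895
v 2.608 0.728 -1.405
v 2.612 0.152 -2.855
v 1.957 0.084 -2.365
v 2.338 1.119 -2.401
v 2.882 -0.239 -1.859
v 2.401 -0.258 -1.853
v 2.637 -0.024 -1.504
v 1.96 0.84 -2.291
v 2.197 1.074 -1.942
v 1.987 0.376 -1.665
v 3.023 -0.194 -2.318
v 3.26 0.04 -1.969
v 2.583 0.904 -2.756
v 2.819 1.138 -2.407
v 3.233 0.504 -2.595
v 2.976 1.106 -1.953
v 3.248 0.427 -1.682
v 3.389 0.471 -2.141
v 3.221 0.891 -2.308
v 2.591 1.066 -1.665
v 2.863 0.387 -1.394
v 2.382 0.368 -1.388
v 2.213 0.787 -1.555
v 2.993 0.819 -1.566
v 2.357 0.493 -2.866
v 2.629 -0.186 -2.595
v 3.007 0.093 -2.705
v 2.838 0.512 -2.872
v 1.972 0.453 -2.578
v 2.244 -0.226 -2.307
v 1.999 -0.011 -1.952
v 1.831 0.409 -2.119
v 2.227 0.061 -2.694
v 4.436 -0.883 1.167
v 4.823 -1.367 1.176
v 3.524 -1.597 1.953
v 4.906 -1.143 1.476
v 4.81 -0.82 1.657
v 4.57 -0.521 1.651
v 4.28 -0.36 1.461
v 4.048 -0.399 1.157
v 3.965 -0.623 0.858
v 4.062 -0.946 0.676
v 4.301 -1.245 0.682
v 4.592 -1.406 0.873
f 2 4 1
f 5 2 1
f 1 4 3
f 3 5 1
f 2 8 4
f 6 2 5
f 6 8 2
f 4 8 3
f 7 5 3
f 3 8 7
f 7 6 5
f 8 6 7
f 9 46 25
f 46 20 49
f 25 49 14
f 46 49 25
f 9 25 21
f 25 14 26
f 21 26 10
f 25 26 21
f 9 21 30
f 21 10 31
f 30 31 16
f 21 31 30
f 9 30 42
f 30 16 45
f 42 45 19
f 30 45 42
f 9 42 46
f 42 19 50
f 46 50 20
f 42 50 46
f 10 26 37
f 26 14 40
f 37 40 18
f 26 40 37
f 14 49 27
f 49 20 48
f 27 48 13
f 49 48 27
f 20 50 47
f 50 19 43
f 47 43 11
f 50 43 47
f 19 45 44
f 45 16 32
f 44 32 15
f 45 32 44
f 16 31 36
f 31 10 33
f 36 33 17
f 31 33 36
f 12 38 24
f 38 18 39
f 24 39 13
f 38 39 24
f 12 24 22
f 24 13 23
f 22 23 11
f 24 23 22
f 12 22 29
f 22 11 28
f 29 28 15
f 22 28 29
f 12 29 34
f 29 15 35
f 34 35 17
f 29 35 34
f 12 34 38
f 34 17 41
f 38 41 18
f 34 41 38
f 13 39 27
f 39 18 40
f 27 40 14
f 39 40 27
f 11 23 47
f 23 13 48
f 47 48 20
f 23 48 47
f 15 28 44
f 28 11 43
f 44 43 19
f 28 43 44
f 17 35 36
f 35 15 32
f 36 32 16
f 35 32 36
f 18 41 37
f 41 17 33
f 37 33 10
f 41 33 37
f 52 51 54
f 52 54 53
f 54 51 55
f 54 55 53
f 55 51 56
f 55 56 53
f 56 51 57
f 56 57 53
f 57 51 58
f 57 58 53
f 58 51 59
f 58 59 53
f 59 51 60
f 59 60 53
f 60 51 61
f 60 61 53
f 61 51 62
f 61 62 53
f 62 51 52
f 62 52 53



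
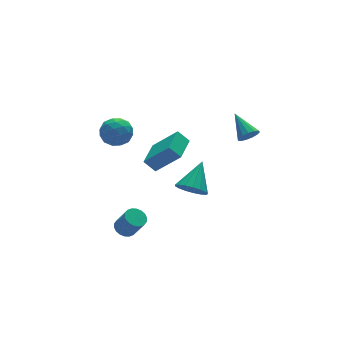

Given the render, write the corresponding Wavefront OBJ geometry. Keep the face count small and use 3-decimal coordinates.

v -0.715 -3.325 2.31
v -0.354 -2.941 1.63
v 0.415 -2.435 3.41
v -0.659 -2.686 1.737
v -0.977 -2.577 1.975
v -1.234 -2.64 2.29
v -1.373 -2.859 2.609
v -1.361 -3.185 2.86
v -1.2 -3.543 2.985
v -0.929 -3.851 2.955
v -0.608 -4.038 2.777
v -0.312 -4.062 2.493
v -0.108 -3.917 2.166
v -0.043 -3.636 1.872
v -0.132 -3.284 1.679
v 1.257 1.242 0.882
v 0.796 1.693 1.51
v 0.256 2.193 -0.537
v -0.205 2.644 0.091
v 2.485 2.516 0.869
v 2.024 2.967 1.497
v 1.484 3.467 -0.55
v 1.023 3.918 0.078
v 3.903 -1.13 3.192
v 4.488 -1.003 2.998
v 3.877 0.27 4.028
v 4.27 -0.863 2.756
v 3.935 -0.807 2.652
v 3.59 -0.854 2.72
v 3.344 -0.988 2.938
v 3.275 -1.168 3.237
v 3.406 -1.335 3.521
v 3.694 -1.437 3.701
v 4.049 -1.442 3.72
v 4.357 -1.347 3.571
v 4.521 -1.184 3.302
v -3.464 -1.476 -0.901
v -2.975 -1.116 -0.841
v -2.668 -1.724 0.301
v -3.156 -2.084 0.241
v -3.17 -0.975 -0.713
v -2.862 -1.584 0.428
v -3.422 -0.934 -0.623
v -3.115 -1.543 0.518
v -3.683 -1 -0.588
v -3.376 -1.609 0.554
v -3.901 -1.16 -0.615
v -3.593 -1.769 0.527
v -4.032 -1.383 -0.699
v -3.724 -1.992 0.443
v -4.05 -1.624 -0.822
v -3.743 -2.233 0.32
v -3.952 -1.836 -0.961
v -3.645 -2.444 0.181
v -3.758 -1.976 -1.088
v -3.45 -2.585 0.053
v -3.505 -2.017 -1.178
v -3.198 -2.626 -0.037
v -3.244 -1.951 -1.214
v -2.937 -2.56 -0.072
v -3.027 -1.791 -1.187
v -2.719 -2.4 -0.045
v -2.896 -1.568 -1.103
v -2.588 -2.177 0.039
v -2.877 -1.327 -0.98
v -2.57 -1.936 0.162
v -1.562 3.638 3.369
v -0.881 2.983 3.336
v -2.399 2.817 2.384
v -1.718 2.162 2.351
v -2.226 2.277 3.141
v -1.708 2.784 3.75
v -1.572 3.016 1.97
v -1.054 3.523 2.579
v -0.887 2.598 2.471
v -1.291 2.141 3.195
v -1.989 3.659 2.525
v -2.393 3.202 3.249
v -1.148 3.382 3.439
v -2.132 2.418 2.281
v -2.431 2.485 2.746
v -2.03 2.1 2.726
v -1.634 3.266 3.682
v -1.234 2.881 3.663
v -2.024 2.466 3.549
v -2.046 2.919 2.057
v -1.646 2.534 2.038
v -1.25 3.7 2.994
v -0.849 3.315 2.974
v -1.256 3.334 2.171
v -0.751 2.771 2.911
v -1.243 2.288 2.332
v -1.157 2.79 2.108
v -0.853 3.088 2.466
v -0.988 2.503 3.337
v -1.48 2.02 2.758
v -1.779 2.088 3.222
v -1.475 2.386 3.58
v -0.992 2.276 2.829
v -1.8 3.78 2.962
v -2.292 3.297 2.383
v -1.805 3.414 2.14
v -1.501 3.712 2.498
v -2.037 3.512 3.388
v -2.529 3.029 2.809
v -2.427 2.712 3.254
v -2.123 3.01 3.612
v -2.288 3.524 2.891
f 2 1 4
f 2 4 3
f 4 1 5
f 4 5 3
f 5 1 6
f 5 6 3
f 6 1 7
f 6 7 3
f 7 1 8
f 7 8 3
f 8 1 9
f 8 9 3
f 9 1 10
f 9 10 3
f 10 1 11
f 10 11 3
f 11 1 12
f 11 12 3
f 12 1 13
f 12 13 3
f 13 1 14
f 13 14 3
f 14 1 15
f 14 15 3
f 15 1 2
f 15 2 3
f 17 19 16
f 20 17 16
f 16 19 18
f 18 20 16
f 17 23 19
f 21 17 20
f 21 23 17
f 19 23 18
f 22 20 18
f 18 23 22
f 22 21 20
f 23 21 22
f 25 24 27
f 25 27 26
f 27 24 28
f 27 28 26
f 28 24 29
f 28 29 26
f 29 24 30
f 29 30 26
f 30 24 31
f 30 31 26
f 31 24 32
f 31 32 26
f 32 24 33
f 32 33 26
f 33 24 34
f 33 34 26
f 34 24 35
f 34 35 26
f 35 24 36
f 35 36 26
f 36 24 25
f 36 25 26
f 38 37 41
f 38 41 39
f 39 41 42
f 39 42 40
f 41 37 43
f 41 43 42
f 42 43 44
f 42 44 40
f 43 37 45
f 43 45 44
f 44 45 46
f 44 46 40
f 45 37 47
f 45 47 46
f 46 47 48
f 46 48 40
f 47 37 49
f 47 49 48
f 48 49 50
f 48 50 40
f 49 37 51
f 49 51 50
f 50 51 52
f 50 52 40
f 51 37 53
f 51 53 52
f 52 53 54
f 52 54 40
f 53 37 55
f 53 55 54
f 54 55 56
f 54 56 40
f 55 37 57
f 55 57 56
f 56 57 58
f 56 58 40
f 57 37 59
f 57 59 58
f 58 59 60
f 58 60 40
f 59 37 61
f 59 61 60
f 60 61 62
f 60 62 40
f 61 37 63
f 61 63 62
f 62 63 64
f 62 64 40
f 63 37 65
f 63 65 64
f 64 65 66
f 64 66 40
f 65 37 38
f 65 38 66
f 66 38 39
f 66 39 40
f 67 104 83
f 104 78 107
f 83 107 72
f 104 107 83
f 67 83 79
f 83 72 84
f 79 84 68
f 83 84 79
f 67 79 88
f 79 68 89
f 88 89 74
f 79 89 88
f 67 88 100
f 88 74 103
f 100 103 77
f 88 103 100
f 67 100 104
f 100 77 108
f 104 108 78
f 100 108 104
f 68 84 95
f 84 72 98
f 95 98 76
f 84 98 95
f 72 107 85
f 107 78 106
f 85 106 71
f 107 106 85
f 78 108 105
f 108 77 101
f 105 101 69
f 108 101 105
f 77 103 102
f 103 74 90
f 102 90 73
f 103 90 102
f 74 89 94
f 89 68 91
f 94 91 75
f 89 91 94
f 70 96 82
f 96 76 97
f 82 97 71
f 96 97 82
f 70 82 80
f 82 71 81
f 80 81 69
f 82 81 80
f 70 80 87
f 80 69 86
f 87 86 73
f 80 86 87
f 70 87 92
f 87 73 93
f 92 93 75
f 87 93 92
f 70 92 96
f 92 75 99
f 96 99 76
f 92 99 96
f 71 97 85
f 97 76 98
f 85 98 72
f 97 98 85
f 69 81 105
f 81 71 106
f 105 106 78
f 81 106 105
f 73 86 102
f 86 69 101
f 102 101 77
f 86 101 102
f 75 93 94
f 93 73 90
f 94 90 74
f 93 90 94
f 76 99 95
f 99 75 91
f 95 91 68
f 99 91 95



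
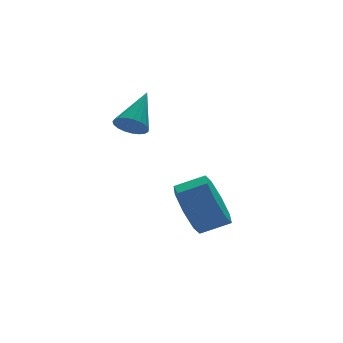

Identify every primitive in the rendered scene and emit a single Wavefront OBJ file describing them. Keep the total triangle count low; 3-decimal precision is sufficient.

v 1.547 -1.195 0.675
v 2.026 -1.287 0.261
v 2.613 -0.265 1.705
v 1.917 -1.062 0.171
v 1.744 -0.859 0.167
v 1.537 -0.715 0.252
v 1.332 -0.654 0.409
v 1.163 -0.687 0.613
v 1.061 -0.807 0.827
v 1.043 -0.994 1.015
v 1.112 -1.216 1.145
v 1.256 -1.435 1.193
v 1.451 -1.612 1.151
v 1.662 -1.717 1.028
v 1.853 -1.732 0.843
v 1.991 -1.654 0.629
v 2.052 -1.496 0.424
v 2.899 -2.648 -2.957
v 3.437 -2.456 -3.898
v 4.419 -2.88 -3.423
v 3.881 -3.072 -2.483
v 3.465 -1.8 -3.371
v 4.447 -2.224 -2.896
v 3.162 -1.641 -2.602
v 4.143 -2.065 -2.127
v 2.705 -2.072 -2.041
v 3.686 -2.496 -1.566
v 2.361 -2.84 -2.017
v 3.343 -3.264 -1.542
v 2.333 -3.496 -2.544
v 3.315 -3.92 -2.069
v 2.637 -3.655 -3.313
v 3.618 -4.079 -2.838
v 3.094 -3.224 -3.874
v 4.075 -3.648 -3.399
f 2 1 4
f 2 4 3
f 4 1 5
f 4 5 3
f 5 1 6
f 5 6 3
f 6 1 7
f 6 7 3
f 7 1 8
f 7 8 3
f 8 1 9
f 8 9 3
f 9 1 10
f 9 10 3
f 10 1 11
f 10 11 3
f 11 1 12
f 11 12 3
f 12 1 13
f 12 13 3
f 13 1 14
f 13 14 3
f 14 1 15
f 14 15 3
f 15 1 16
f 15 16 3
f 16 1 17
f 16 17 3
f 17 1 2
f 17 2 3
f 19 18 22
f 19 22 20
f 20 22 23
f 20 23 21
f 22 18 24
f 22 24 23
f 23 24 25
f 23 25 21
f 24 18 26
f 24 26 25
f 25 26 27
f 25 27 21
f 26 18 28
f 26 28 27
f 27 28 29
f 27 29 21
f 28 18 30
f 28 30 29
f 29 30 31
f 29 31 21
f 30 18 32
f 30 32 31
f 31 32 33
f 31 33 21
f 32 18 34
f 32 34 33
f 33 34 35
f 33 35 21
f 34 18 19
f 34 19 35
f 35 19 20
f 35 20 21



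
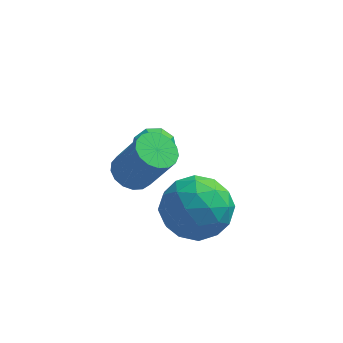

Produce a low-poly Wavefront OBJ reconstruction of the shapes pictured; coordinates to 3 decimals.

v 4.114 -0.405 2.089
v 4.592 -1.115 2.867
v 2.828 -1.705 1.693
v 3.306 -2.415 2.471
v 2.754 -1.461 2.822
v 3.549 -0.658 3.066
v 3.871 -2.162 1.494
v 4.666 -1.359 1.738
v 4.442 -2.201 2.499
v 3.752 -1.768 3.319
v 3.668 -1.052 1.241
v 2.978 -0.619 2.061
v 4.466 -0.646 2.513
v 2.954 -2.174 2.047
v 2.629 -1.614 2.253
v 2.911 -2.031 2.71
v 3.853 -0.377 2.63
v 4.134 -0.795 3.087
v 3.053 -0.998 3.061
v 3.286 -2.025 1.473
v 3.567 -2.443 1.93
v 4.509 -0.789 1.85
v 4.791 -1.206 2.307
v 4.367 -1.822 1.499
v 4.659 -1.702 2.753
v 3.903 -2.466 2.52
v 4.235 -2.317 1.946
v 4.702 -1.845 2.09
v 4.253 -1.447 3.236
v 3.497 -2.211 3.003
v 3.173 -1.651 3.209
v 3.64 -1.178 3.353
v 4.165 -2.086 3.019
v 3.923 -0.609 1.557
v 3.167 -1.373 1.324
v 3.78 -1.642 1.207
v 4.247 -1.169 1.351
v 3.517 -0.354 2.04
v 2.761 -1.118 1.807
v 2.718 -0.975 2.47
v 3.185 -0.503 2.614
v 3.255 -0.734 1.541
v 1.97 1.951 1.75
v 2.448 1.766 1.272
v 2.27 1.169 2.35
v 2.638 2.077 1.582
v 2.516 2.329 1.97
v 2.139 2.404 2.256
v 1.683 2.267 2.304
v 1.361 1.981 2.093
v 1.325 1.682 1.721
v 1.59 1.508 1.363
v 2.034 1.541 1.185
v 1.662 -0.254 2.583
v 2.169 0.175 2.395
v 2.965 -0.138 3.829
v 2.458 -0.566 4.017
v 1.956 0.37 2.556
v 2.752 0.057 3.99
v 1.676 0.422 2.723
v 2.472 0.109 4.157
v 1.392 0.319 2.858
v 2.189 0.006 4.292
v 1.171 0.085 2.93
v 1.967 -0.228 4.364
v 1.062 -0.226 2.922
v 1.858 -0.539 4.356
v 1.09 -0.544 2.837
v 1.886 -0.857 4.271
v 1.249 -0.795 2.694
v 2.046 -1.108 4.128
v 1.503 -0.923 2.525
v 2.3 -1.235 3.959
v 1.793 -0.896 2.37
v 2.59 -1.209 3.804
v 2.053 -0.723 2.263
v 2.85 -1.036 3.697
v 2.224 -0.442 2.23
v 3.02 -0.755 3.664
v 2.265 -0.118 2.277
v 3.062 -0.431 3.711
f 1 38 17
f 38 12 41
f 17 41 6
f 38 41 17
f 1 17 13
f 17 6 18
f 13 18 2
f 17 18 13
f 1 13 22
f 13 2 23
f 22 23 8
f 13 23 22
f 1 22 34
f 22 8 37
f 34 37 11
f 22 37 34
f 1 34 38
f 34 11 42
f 38 42 12
f 34 42 38
f 2 18 29
f 18 6 32
f 29 32 10
f 18 32 29
f 6 41 19
f 41 12 40
f 19 40 5
f 41 40 19
f 12 42 39
f 42 11 35
f 39 35 3
f 42 35 39
f 11 37 36
f 37 8 24
f 36 24 7
f 37 24 36
f 8 23 28
f 23 2 25
f 28 25 9
f 23 25 28
f 4 30 16
f 30 10 31
f 16 31 5
f 30 31 16
f 4 16 14
f 16 5 15
f 14 15 3
f 16 15 14
f 4 14 21
f 14 3 20
f 21 20 7
f 14 20 21
f 4 21 26
f 21 7 27
f 26 27 9
f 21 27 26
f 4 26 30
f 26 9 33
f 30 33 10
f 26 33 30
f 5 31 19
f 31 10 32
f 19 32 6
f 31 32 19
f 3 15 39
f 15 5 40
f 39 40 12
f 15 40 39
f 7 20 36
f 20 3 35
f 36 35 11
f 20 35 36
f 9 27 28
f 27 7 24
f 28 24 8
f 27 24 28
f 10 33 29
f 33 9 25
f 29 25 2
f 33 25 29
f 44 43 46
f 44 46 45
f 46 43 47
f 46 47 45
f 47 43 48
f 47 48 45
f 48 43 49
f 48 49 45
f 49 43 50
f 49 50 45
f 50 43 51
f 50 51 45
f 51 43 52
f 51 52 45
f 52 43 53
f 52 53 45
f 53 43 44
f 53 44 45
f 55 54 58
f 55 58 56
f 56 58 59
f 56 59 57
f 58 54 60
f 58 60 59
f 59 60 61
f 59 61 57
f 60 54 62
f 60 62 61
f 61 62 63
f 61 63 57
f 62 54 64
f 62 64 63
f 63 64 65
f 63 65 57
f 64 54 66
f 64 66 65
f 65 66 67
f 65 67 57
f 66 54 68
f 66 68 67
f 67 68 69
f 67 69 57
f 68 54 70
f 68 70 69
f 69 70 71
f 69 71 57
f 70 54 72
f 70 72 71
f 71 72 73
f 71 73 57
f 72 54 74
f 72 74 73
f 73 74 75
f 73 75 57
f 74 54 76
f 74 76 75
f 75 76 77
f 75 77 57
f 76 54 78
f 76 78 77
f 77 78 79
f 77 79 57
f 78 54 80
f 78 80 79
f 79 80 81
f 79 81 57
f 80 54 55
f 80 55 81
f 81 55 56
f 81 56 57



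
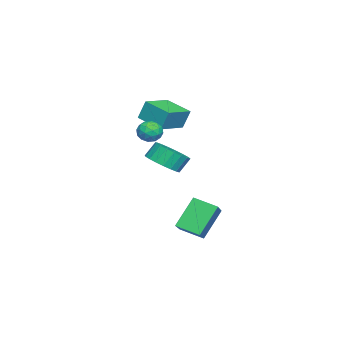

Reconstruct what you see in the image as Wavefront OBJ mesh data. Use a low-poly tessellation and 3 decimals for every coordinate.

v -1.544 -3.034 -0.465
v -0.723 -2.316 -0.481
v -1.116 -1.848 0.41
v -1.936 -2.566 0.425
v -1.038 -2.105 -0.73
v -1.431 -1.638 0.161
v -1.44 -2.055 -0.934
v -1.833 -1.587 -0.043
v -1.859 -2.174 -1.056
v -2.252 -1.706 -0.166
v -2.225 -2.442 -1.077
v -2.617 -1.974 -0.186
v -2.472 -2.812 -0.991
v -2.865 -2.344 -0.101
v -2.559 -3.22 -0.815
v -2.952 -2.753 0.075
v -2.47 -3.597 -0.579
v -2.863 -3.129 0.312
v -2.221 -3.875 -0.322
v -2.614 -3.408 0.568
v -1.855 -4.009 -0.091
v -2.248 -3.541 0.8
v -1.435 -3.974 0.076
v -1.828 -3.506 0.967
v -1.034 -3.776 0.149
v -1.427 -3.308 1.04
v -0.721 -3.45 0.116
v -1.114 -2.982 1.007
v -0.55 -3.052 -0.018
v -0.943 -2.584 0.873
v -0.551 -2.651 -0.229
v -0.944 -2.183 0.662
v -4.106 -4.029 2.135
v -4.176 -3.617 3.324
v -3.434 -2.511 1.649
v -3.505 -2.099 2.837
v -2.395 -4.681 2.463
v -2.466 -4.269 3.651
v -1.724 -3.163 1.976
v -1.794 -2.751 3.165
v 3.401 -1.58 4.126
v 3.841 -1.211 3.7
v 3.779 -2.569 3.66
v 4.219 -2.2 3.234
v 4.342 -2.226 3.938
v 4.108 -1.615 4.226
v 3.512 -2.165 3.134
v 3.278 -1.554 3.422
v 3.909 -1.573 3.087
v 4.422 -1.61 3.583
v 3.198 -2.17 3.777
v 3.711 -2.207 4.273
v 3.588 -1.309 3.954
v 4.032 -2.471 3.406
v 4.105 -2.487 3.82
v 4.363 -2.27 3.57
v 3.745 -1.546 4.263
v 4.003 -1.329 4.012
v 4.298 -1.926 4.152
v 3.617 -2.451 3.348
v 3.875 -2.234 3.097
v 3.257 -1.51 3.79
v 3.515 -1.293 3.54
v 3.322 -1.854 3.208
v 3.886 -1.304 3.343
v 4.109 -1.886 3.069
v 3.693 -1.865 3.011
v 3.556 -1.506 3.18
v 4.188 -1.326 3.635
v 4.41 -1.908 3.361
v 4.483 -1.923 3.775
v 4.345 -1.564 3.944
v 4.228 -1.539 3.274
v 3.21 -1.872 3.999
v 3.432 -2.454 3.725
v 3.275 -2.216 3.416
v 3.137 -1.857 3.585
v 3.511 -1.894 4.291
v 3.734 -2.476 4.017
v 4.064 -2.274 4.18
v 3.927 -1.915 4.349
v 3.392 -2.241 4.086
v 0.601 -0.419 -2.137
v 2.487 -0.049 -1.109
v 0.611 0.874 -2.62
v 2.497 1.244 -1.592
v 1.623 -1.044 -3.788
v 3.509 -0.674 -2.76
v 1.633 0.249 -4.271
v 3.519 0.619 -3.243
f 2 1 5
f 2 5 3
f 3 5 6
f 3 6 4
f 5 1 7
f 5 7 6
f 6 7 8
f 6 8 4
f 7 1 9
f 7 9 8
f 8 9 10
f 8 10 4
f 9 1 11
f 9 11 10
f 10 11 12
f 10 12 4
f 11 1 13
f 11 13 12
f 12 13 14
f 12 14 4
f 13 1 15
f 13 15 14
f 14 15 16
f 14 16 4
f 15 1 17
f 15 17 16
f 16 17 18
f 16 18 4
f 17 1 19
f 17 19 18
f 18 19 20
f 18 20 4
f 19 1 21
f 19 21 20
f 20 21 22
f 20 22 4
f 21 1 23
f 21 23 22
f 22 23 24
f 22 24 4
f 23 1 25
f 23 25 24
f 24 25 26
f 24 26 4
f 25 1 27
f 25 27 26
f 26 27 28
f 26 28 4
f 27 1 29
f 27 29 28
f 28 29 30
f 28 30 4
f 29 1 31
f 29 31 30
f 30 31 32
f 30 32 4
f 31 1 2
f 31 2 32
f 32 2 3
f 32 3 4
f 34 36 33
f 37 34 33
f 33 36 35
f 35 37 33
f 34 40 36
f 38 34 37
f 38 40 34
f 36 40 35
f 39 37 35
f 35 40 39
f 39 38 37
f 40 38 39
f 41 78 57
f 78 52 81
f 57 81 46
f 78 81 57
f 41 57 53
f 57 46 58
f 53 58 42
f 57 58 53
f 41 53 62
f 53 42 63
f 62 63 48
f 53 63 62
f 41 62 74
f 62 48 77
f 74 77 51
f 62 77 74
f 41 74 78
f 74 51 82
f 78 82 52
f 74 82 78
f 42 58 69
f 58 46 72
f 69 72 50
f 58 72 69
f 46 81 59
f 81 52 80
f 59 80 45
f 81 80 59
f 52 82 79
f 82 51 75
f 79 75 43
f 82 75 79
f 51 77 76
f 77 48 64
f 76 64 47
f 77 64 76
f 48 63 68
f 63 42 65
f 68 65 49
f 63 65 68
f 44 70 56
f 70 50 71
f 56 71 45
f 70 71 56
f 44 56 54
f 56 45 55
f 54 55 43
f 56 55 54
f 44 54 61
f 54 43 60
f 61 60 47
f 54 60 61
f 44 61 66
f 61 47 67
f 66 67 49
f 61 67 66
f 44 66 70
f 66 49 73
f 70 73 50
f 66 73 70
f 45 71 59
f 71 50 72
f 59 72 46
f 71 72 59
f 43 55 79
f 55 45 80
f 79 80 52
f 55 80 79
f 47 60 76
f 60 43 75
f 76 75 51
f 60 75 76
f 49 67 68
f 67 47 64
f 68 64 48
f 67 64 68
f 50 73 69
f 73 49 65
f 69 65 42
f 73 65 69
f 84 86 83
f 87 84 83
f 83 86 85
f 85 87 83
f 84 90 86
f 88 84 87
f 88 90 84
f 86 90 85
f 89 87 85
f 85 90 89
f 89 88 87
f 90 88 89



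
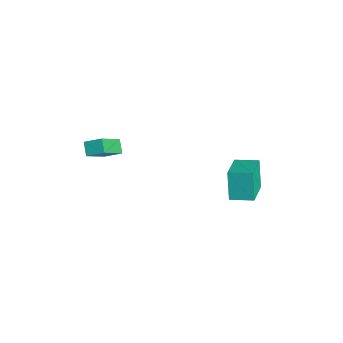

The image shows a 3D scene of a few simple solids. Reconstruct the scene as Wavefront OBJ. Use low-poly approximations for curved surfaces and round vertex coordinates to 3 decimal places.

v -4.885 -3.44 -0.576
v -4.056 -4.678 0.713
v -4.39 -2.634 -0.12
v -3.561 -3.872 1.169
v -4.219 -3.548 -1.109
v -3.39 -4.786 0.18
v -3.724 -2.742 -0.653
v -2.895 -3.98 0.636
v -1.002 2.516 -2.84
v -1.687 2.687 -1.261
v -0.343 3.625 -2.674
v -1.029 3.795 -1.095
v 0.569 1.465 -2.045
v -0.117 1.635 -0.466
v 1.227 2.573 -1.879
v 0.542 2.744 -0.3
f 2 4 1
f 5 2 1
f 1 4 3
f 3 5 1
f 2 8 4
f 6 2 5
f 6 8 2
f 4 8 3
f 7 5 3
f 3 8 7
f 7 6 5
f 8 6 7
f 10 12 9
f 13 10 9
f 9 12 11
f 11 13 9
f 10 16 12
f 14 10 13
f 14 16 10
f 12 16 11
f 15 13 11
f 11 16 15
f 15 14 13
f 16 14 15



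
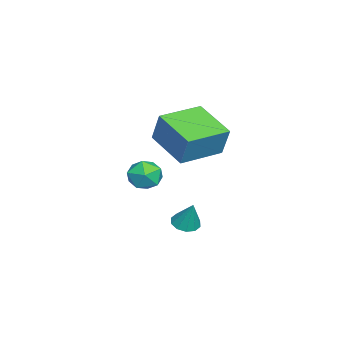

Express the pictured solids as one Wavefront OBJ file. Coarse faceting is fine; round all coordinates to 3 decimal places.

v 2.441 2.881 -3.682
v 3.028 3 -3.906
v 2.839 3.259 -2.438
v 2.816 3.332 -3.939
v 2.46 3.492 -3.874
v 2.097 3.418 -3.735
v 1.865 3.14 -3.576
v 1.853 2.763 -3.458
v 2.066 2.431 -3.425
v 2.421 2.271 -3.491
v 2.785 2.344 -3.629
v 3.016 2.622 -3.788
v 1.063 1.466 -2.33
v 1.359 0.987 -1.649
v -0.139 0.693 -2.351
v 0.157 0.214 -1.67
v -0.065 1.06 -1.551
v 0.678 1.538 -1.538
v 0.542 0.142 -2.462
v 1.285 0.62 -2.449
v 1.037 0.168 -1.731
v 0.662 0.736 -1.168
v 0.558 0.944 -2.832
v 0.183 1.512 -2.269
v 3.172 1.64 1.425
v 3.543 2.005 2.811
v 1.7 3.052 1.446
v 2.071 3.417 2.832
v 4.489 3.023 0.708
v 4.86 3.388 2.094
v 3.017 4.435 0.729
v 3.388 4.8 2.115
f 2 1 4
f 2 4 3
f 4 1 5
f 4 5 3
f 5 1 6
f 5 6 3
f 6 1 7
f 6 7 3
f 7 1 8
f 7 8 3
f 8 1 9
f 8 9 3
f 9 1 10
f 9 10 3
f 10 1 11
f 10 11 3
f 11 1 12
f 11 12 3
f 12 1 2
f 12 2 3
f 13 24 18
f 13 18 14
f 13 14 20
f 13 20 23
f 13 23 24
f 14 18 22
f 18 24 17
f 24 23 15
f 23 20 19
f 20 14 21
f 16 22 17
f 16 17 15
f 16 15 19
f 16 19 21
f 16 21 22
f 17 22 18
f 15 17 24
f 19 15 23
f 21 19 20
f 22 21 14
f 26 28 25
f 29 26 25
f 25 28 27
f 27 29 25
f 26 32 28
f 30 26 29
f 30 32 26
f 28 32 27
f 31 29 27
f 27 32 31
f 31 30 29
f 32 30 31



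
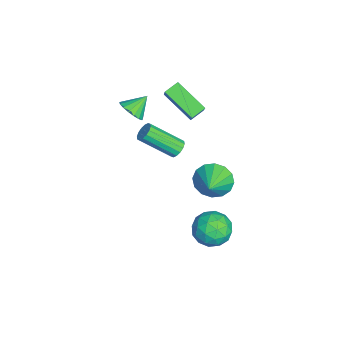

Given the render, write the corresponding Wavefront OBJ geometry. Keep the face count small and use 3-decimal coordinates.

v -2.269 3.009 -3.175
v -1.779 3.474 -3.992
v -0.911 2.791 -2.485
v -1.891 3.882 -3.643
v -2.104 4.056 -3.168
v -2.362 3.95 -2.696
v -2.594 3.592 -2.351
v -2.74 3.077 -2.228
v -2.759 2.545 -2.358
v -2.648 2.137 -2.708
v -2.434 1.962 -3.182
v -2.177 2.069 -3.655
v -1.944 2.427 -3.999
v -1.799 2.942 -4.123
v -1.301 1.242 0.434
v -1.004 1.514 0.809
v -1.102 -0.129 2.08
v -1.399 -0.402 1.706
v -1.275 1.577 0.869
v -1.373 -0.066 2.141
v -1.553 1.55 0.813
v -1.651 -0.093 2.085
v -1.763 1.441 0.656
v -1.861 -0.202 1.928
v -1.85 1.278 0.439
v -1.948 -0.365 1.711
v -1.789 1.105 0.221
v -1.887 -0.538 1.492
v -1.598 0.969 0.06
v -1.696 -0.674 1.331
v -1.327 0.906 -0.001
v -1.425 -0.737 1.271
v -1.049 0.933 0.055
v -1.147 -0.71 1.327
v -0.839 1.042 0.212
v -0.937 -0.601 1.484
v -0.752 1.205 0.429
v -0.85 -0.438 1.701
v -0.813 1.378 0.648
v -0.911 -0.265 1.919
v -3.623 -1.107 1.167
v -3.153 -0.549 0.891
v -4.117 -0.313 1.933
v -3.455 -0.527 0.673
v -3.796 -0.638 0.568
v -4.097 -0.856 0.6
v -4.289 -1.132 0.762
v -4.329 -1.403 1.017
v -4.207 -1.605 1.306
v -3.951 -1.694 1.563
v -3.62 -1.648 1.729
v -3.289 -1.478 1.767
v -3.035 -1.224 1.667
v -2.916 -0.943 1.452
v -2.958 -0.699 1.172
v 2.256 3.627 -2.457
v 3.253 3.318 -2.579
v 2.087 2.562 -1.141
v 3.084 2.253 -1.263
v 2.874 3.225 -0.924
v 2.978 3.883 -1.737
v 2.362 1.997 -1.983
v 2.466 2.655 -2.796
v 3.319 2.31 -2.287
v 3.635 3.069 -1.632
v 1.705 2.811 -2.088
v 2.021 3.57 -1.433
v 2.769 3.566 -2.634
v 2.571 2.314 -1.086
v 2.447 2.886 -0.887
v 3.033 2.704 -0.959
v 2.607 3.898 -2.138
v 3.194 3.716 -2.211
v 2.971 3.662 -1.237
v 2.146 2.164 -1.509
v 2.733 1.982 -1.582
v 2.307 3.176 -2.761
v 2.893 2.994 -2.833
v 2.369 2.218 -2.483
v 3.394 2.792 -2.534
v 3.295 2.166 -1.76
v 2.87 2.015 -2.183
v 2.931 2.402 -2.661
v 3.58 3.238 -2.149
v 3.481 2.612 -1.375
v 3.357 3.184 -1.175
v 3.418 3.57 -1.654
v 3.619 2.646 -1.977
v 1.859 3.268 -2.345
v 1.76 2.642 -1.571
v 1.922 2.31 -2.066
v 1.983 2.696 -2.545
v 2.045 3.714 -1.96
v 1.946 3.088 -1.186
v 2.409 3.478 -1.059
v 2.47 3.865 -1.537
v 1.721 3.234 -1.743
v -3.832 0.52 2.342
v -4.278 1.15 2.7
v -2.765 1.856 1.324
v -3.211 2.485 1.681
v -2.689 0.595 3.639
v -3.135 1.224 3.996
v -1.622 1.93 2.62
v -2.068 2.56 2.978
f 2 1 4
f 2 4 3
f 4 1 5
f 4 5 3
f 5 1 6
f 5 6 3
f 6 1 7
f 6 7 3
f 7 1 8
f 7 8 3
f 8 1 9
f 8 9 3
f 9 1 10
f 9 10 3
f 10 1 11
f 10 11 3
f 11 1 12
f 11 12 3
f 12 1 13
f 12 13 3
f 13 1 14
f 13 14 3
f 14 1 2
f 14 2 3
f 16 15 19
f 16 19 17
f 17 19 20
f 17 20 18
f 19 15 21
f 19 21 20
f 20 21 22
f 20 22 18
f 21 15 23
f 21 23 22
f 22 23 24
f 22 24 18
f 23 15 25
f 23 25 24
f 24 25 26
f 24 26 18
f 25 15 27
f 25 27 26
f 26 27 28
f 26 28 18
f 27 15 29
f 27 29 28
f 28 29 30
f 28 30 18
f 29 15 31
f 29 31 30
f 30 31 32
f 30 32 18
f 31 15 33
f 31 33 32
f 32 33 34
f 32 34 18
f 33 15 35
f 33 35 34
f 34 35 36
f 34 36 18
f 35 15 37
f 35 37 36
f 36 37 38
f 36 38 18
f 37 15 39
f 37 39 38
f 38 39 40
f 38 40 18
f 39 15 16
f 39 16 40
f 40 16 17
f 40 17 18
f 42 41 44
f 42 44 43
f 44 41 45
f 44 45 43
f 45 41 46
f 45 46 43
f 46 41 47
f 46 47 43
f 47 41 48
f 47 48 43
f 48 41 49
f 48 49 43
f 49 41 50
f 49 50 43
f 50 41 51
f 50 51 43
f 51 41 52
f 51 52 43
f 52 41 53
f 52 53 43
f 53 41 54
f 53 54 43
f 54 41 55
f 54 55 43
f 55 41 42
f 55 42 43
f 56 93 72
f 93 67 96
f 72 96 61
f 93 96 72
f 56 72 68
f 72 61 73
f 68 73 57
f 72 73 68
f 56 68 77
f 68 57 78
f 77 78 63
f 68 78 77
f 56 77 89
f 77 63 92
f 89 92 66
f 77 92 89
f 56 89 93
f 89 66 97
f 93 97 67
f 89 97 93
f 57 73 84
f 73 61 87
f 84 87 65
f 73 87 84
f 61 96 74
f 96 67 95
f 74 95 60
f 96 95 74
f 67 97 94
f 97 66 90
f 94 90 58
f 97 90 94
f 66 92 91
f 92 63 79
f 91 79 62
f 92 79 91
f 63 78 83
f 78 57 80
f 83 80 64
f 78 80 83
f 59 85 71
f 85 65 86
f 71 86 60
f 85 86 71
f 59 71 69
f 71 60 70
f 69 70 58
f 71 70 69
f 59 69 76
f 69 58 75
f 76 75 62
f 69 75 76
f 59 76 81
f 76 62 82
f 81 82 64
f 76 82 81
f 59 81 85
f 81 64 88
f 85 88 65
f 81 88 85
f 60 86 74
f 86 65 87
f 74 87 61
f 86 87 74
f 58 70 94
f 70 60 95
f 94 95 67
f 70 95 94
f 62 75 91
f 75 58 90
f 91 90 66
f 75 90 91
f 64 82 83
f 82 62 79
f 83 79 63
f 82 79 83
f 65 88 84
f 88 64 80
f 84 80 57
f 88 80 84
f 99 101 98
f 102 99 98
f 98 101 100
f 100 102 98
f 99 105 101
f 103 99 102
f 103 105 99
f 101 105 100
f 104 102 100
f 100 105 104
f 104 103 102
f 105 103 104



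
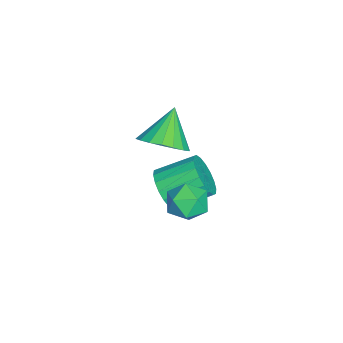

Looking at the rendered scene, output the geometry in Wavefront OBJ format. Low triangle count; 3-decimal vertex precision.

v -3.476 -1.145 -2.724
v -3.113 -0.685 -3.433
v -3.48 0.726 -2.704
v -3.844 0.265 -1.996
v -3.504 -0.729 -3.544
v -3.872 0.682 -2.815
v -3.89 -0.856 -3.493
v -4.258 0.555 -2.765
v -4.194 -1.04 -3.29
v -4.562 0.371 -2.561
v -4.356 -1.245 -2.975
v -4.724 0.165 -2.246
v -4.343 -1.431 -2.61
v -4.711 -0.02 -1.881
v -4.159 -1.559 -2.268
v -4.527 -0.149 -1.539
v -3.84 -1.606 -2.016
v -4.207 -0.195 -1.287
v -3.448 -1.562 -1.905
v -3.816 -0.151 -1.176
v -3.062 -1.435 -1.955
v -3.43 -0.024 -1.227
v -2.758 -1.251 -2.159
v -3.126 0.16 -1.43
v -2.596 -1.045 -2.474
v -2.964 0.365 -1.745
v -2.609 -0.86 -2.839
v -2.977 0.551 -2.11
v -2.793 -0.731 -3.181
v -3.161 0.679 -2.452
v -1.21 0.387 -0.774
v -0.78 0.055 -1.457
v -2.42 -0.135 -1.283
v -1.99 -0.467 -1.966
v -1.866 -0.8 -1.169
v -1.119 -0.478 -0.854
v -2.081 0.398 -1.886
v -1.334 0.72 -1.571
v -1.318 0.062 -2.144
v -1.186 -0.678 -1.701
v -2.014 0.598 -1.039
v -1.882 -0.142 -0.596
v -2.162 -0.997 1.241
v -1.744 -1.71 1.786
v -3.238 -0.743 2.399
v -1.524 -1.349 1.912
v -1.431 -0.918 1.904
v -1.482 -0.503 1.765
v -1.669 -0.186 1.523
v -1.953 -0.029 1.224
v -2.278 -0.064 0.929
v -2.581 -0.284 0.696
v -2.8 -0.645 0.571
v -2.894 -1.075 0.579
v -2.842 -1.49 0.718
v -2.656 -1.808 0.96
v -2.372 -1.964 1.258
v -2.046 -1.929 1.553
f 2 1 5
f 2 5 3
f 3 5 6
f 3 6 4
f 5 1 7
f 5 7 6
f 6 7 8
f 6 8 4
f 7 1 9
f 7 9 8
f 8 9 10
f 8 10 4
f 9 1 11
f 9 11 10
f 10 11 12
f 10 12 4
f 11 1 13
f 11 13 12
f 12 13 14
f 12 14 4
f 13 1 15
f 13 15 14
f 14 15 16
f 14 16 4
f 15 1 17
f 15 17 16
f 16 17 18
f 16 18 4
f 17 1 19
f 17 19 18
f 18 19 20
f 18 20 4
f 19 1 21
f 19 21 20
f 20 21 22
f 20 22 4
f 21 1 23
f 21 23 22
f 22 23 24
f 22 24 4
f 23 1 25
f 23 25 24
f 24 25 26
f 24 26 4
f 25 1 27
f 25 27 26
f 26 27 28
f 26 28 4
f 27 1 29
f 27 29 28
f 28 29 30
f 28 30 4
f 29 1 2
f 29 2 30
f 30 2 3
f 30 3 4
f 31 42 36
f 31 36 32
f 31 32 38
f 31 38 41
f 31 41 42
f 32 36 40
f 36 42 35
f 42 41 33
f 41 38 37
f 38 32 39
f 34 40 35
f 34 35 33
f 34 33 37
f 34 37 39
f 34 39 40
f 35 40 36
f 33 35 42
f 37 33 41
f 39 37 38
f 40 39 32
f 44 43 46
f 44 46 45
f 46 43 47
f 46 47 45
f 47 43 48
f 47 48 45
f 48 43 49
f 48 49 45
f 49 43 50
f 49 50 45
f 50 43 51
f 50 51 45
f 51 43 52
f 51 52 45
f 52 43 53
f 52 53 45
f 53 43 54
f 53 54 45
f 54 43 55
f 54 55 45
f 55 43 56
f 55 56 45
f 56 43 57
f 56 57 45
f 57 43 58
f 57 58 45
f 58 43 44
f 58 44 45



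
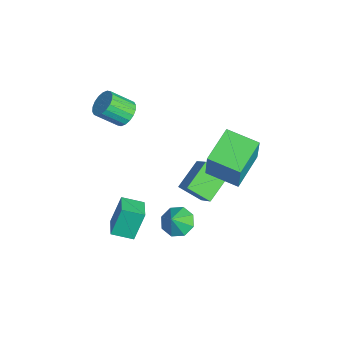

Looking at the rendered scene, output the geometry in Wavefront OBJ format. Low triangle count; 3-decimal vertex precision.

v -3.783 -2.126 2.587
v -3.435 -1.649 3.199
v -3.59 -2.877 4.244
v -3.937 -3.354 3.633
v -3.804 -1.574 3.233
v -3.959 -2.801 4.278
v -4.169 -1.608 3.139
v -4.324 -2.835 4.184
v -4.457 -1.744 2.936
v -4.612 -2.972 3.981
v -4.612 -1.957 2.663
v -4.767 -3.184 3.709
v -4.602 -2.203 2.376
v -4.757 -3.43 3.422
v -4.431 -2.433 2.131
v -4.585 -3.661 3.176
v -4.13 -2.603 1.976
v -4.285 -3.831 3.021
v -3.761 -2.679 1.942
v -3.916 -3.906 2.987
v -3.396 -2.645 2.036
v -3.551 -3.872 3.081
v -3.108 -2.508 2.239
v -3.263 -3.736 3.284
v -2.953 -2.296 2.511
v -3.108 -3.523 3.557
v -2.963 -2.05 2.798
v -3.118 -3.277 3.844
v -3.135 -1.819 3.044
v -3.289 -3.047 4.089
v -1.454 1.542 -3.717
v -2.066 0.387 -2.884
v -2.595 2.796 -2.816
v -3.206 1.641 -1.983
v -0.214 1.779 -2.477
v -0.825 0.624 -1.644
v -1.354 3.033 -1.576
v -1.966 1.878 -0.743
v 0.042 -3.696 -2.823
v -0.319 -3.017 -1.14
v 0.332 -2.51 -3.239
v -0.03 -1.831 -1.556
v 1.35 -3.889 -2.464
v 0.988 -3.21 -0.781
v 1.639 -2.703 -2.88
v 1.278 -2.024 -1.197
v 0.22 2.384 3.184
v 0.829 2.324 5.119
v 1.337 3.865 2.878
v 1.947 3.804 4.813
v 1.853 1.036 2.627
v 2.463 0.975 4.562
v 2.971 2.516 2.321
v 3.58 2.456 4.256
v 1.367 -0.328 -2.087
v 1.99 -0.773 -2.632
v 1.953 -0.772 -1.053
v 2.199 -0.106 -2.464
v 1.921 0.432 -2.075
v 1.318 0.524 -1.694
v 0.744 0.118 -1.543
v 0.534 -0.549 -1.711
v 0.813 -1.087 -2.1
v 1.416 -1.18 -2.481
f 2 1 5
f 2 5 3
f 3 5 6
f 3 6 4
f 5 1 7
f 5 7 6
f 6 7 8
f 6 8 4
f 7 1 9
f 7 9 8
f 8 9 10
f 8 10 4
f 9 1 11
f 9 11 10
f 10 11 12
f 10 12 4
f 11 1 13
f 11 13 12
f 12 13 14
f 12 14 4
f 13 1 15
f 13 15 14
f 14 15 16
f 14 16 4
f 15 1 17
f 15 17 16
f 16 17 18
f 16 18 4
f 17 1 19
f 17 19 18
f 18 19 20
f 18 20 4
f 19 1 21
f 19 21 20
f 20 21 22
f 20 22 4
f 21 1 23
f 21 23 22
f 22 23 24
f 22 24 4
f 23 1 25
f 23 25 24
f 24 25 26
f 24 26 4
f 25 1 27
f 25 27 26
f 26 27 28
f 26 28 4
f 27 1 29
f 27 29 28
f 28 29 30
f 28 30 4
f 29 1 2
f 29 2 30
f 30 2 3
f 30 3 4
f 32 34 31
f 35 32 31
f 31 34 33
f 33 35 31
f 32 38 34
f 36 32 35
f 36 38 32
f 34 38 33
f 37 35 33
f 33 38 37
f 37 36 35
f 38 36 37
f 40 42 39
f 43 40 39
f 39 42 41
f 41 43 39
f 40 46 42
f 44 40 43
f 44 46 40
f 42 46 41
f 45 43 41
f 41 46 45
f 45 44 43
f 46 44 45
f 48 50 47
f 51 48 47
f 47 50 49
f 49 51 47
f 48 54 50
f 52 48 51
f 52 54 48
f 50 54 49
f 53 51 49
f 49 54 53
f 53 52 51
f 54 52 53
f 56 55 58
f 56 58 57
f 58 55 59
f 58 59 57
f 59 55 60
f 59 60 57
f 60 55 61
f 60 61 57
f 61 55 62
f 61 62 57
f 62 55 63
f 62 63 57
f 63 55 64
f 63 64 57
f 64 55 56
f 64 56 57

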